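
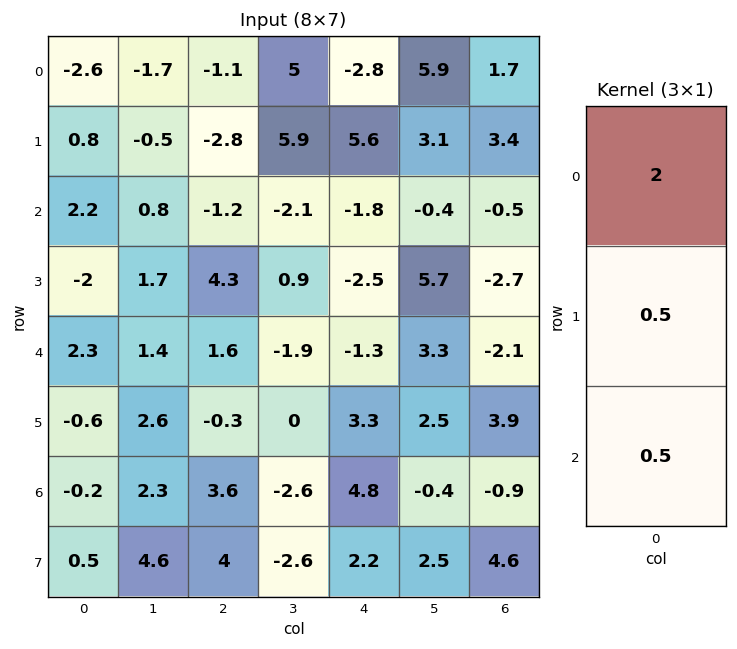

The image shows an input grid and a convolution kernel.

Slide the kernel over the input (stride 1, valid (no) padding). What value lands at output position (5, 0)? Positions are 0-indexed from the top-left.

The receptive field on the input at this output position is [-0.6 / -0.2 / 0.5]. Elementwise product with the kernel and sum: -0.6·2 + -0.2·0.5 + 0.5·0.5.

-1.05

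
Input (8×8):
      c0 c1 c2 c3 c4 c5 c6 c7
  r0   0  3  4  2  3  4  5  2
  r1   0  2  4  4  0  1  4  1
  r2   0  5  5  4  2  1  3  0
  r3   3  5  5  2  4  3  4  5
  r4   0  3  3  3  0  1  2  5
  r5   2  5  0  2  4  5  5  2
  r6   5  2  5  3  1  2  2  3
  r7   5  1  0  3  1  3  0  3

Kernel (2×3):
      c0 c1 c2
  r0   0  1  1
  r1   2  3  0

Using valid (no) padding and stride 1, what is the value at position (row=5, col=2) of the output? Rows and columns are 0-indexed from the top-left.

The receptive field on the input at this output position is [0 2 4 / 5 3 1]. Elementwise product with the kernel and sum: 2·1 + 4·1 + 5·2 + 3·3.

25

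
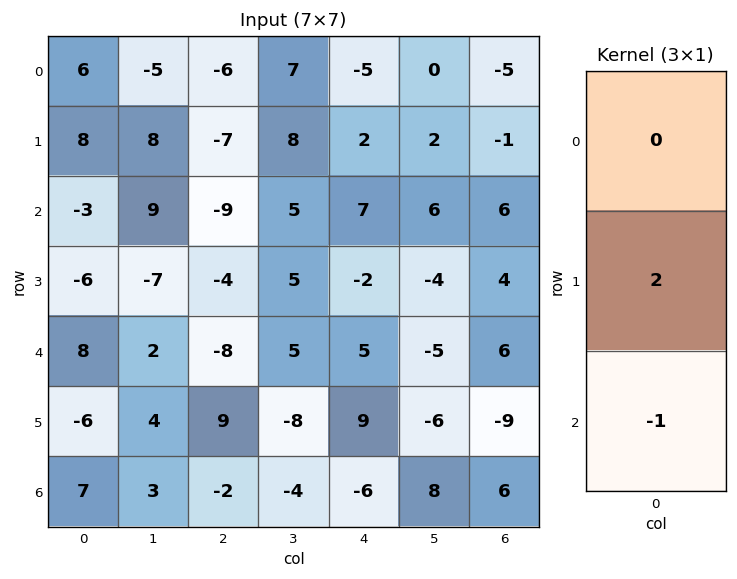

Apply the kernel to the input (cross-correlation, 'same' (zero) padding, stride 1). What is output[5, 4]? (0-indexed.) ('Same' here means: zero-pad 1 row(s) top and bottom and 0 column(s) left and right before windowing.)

The receptive field on the zero-padded input at this output position is [5 / 9 / -6]. Elementwise product with the kernel and sum: 9·2 + -6·-1.

24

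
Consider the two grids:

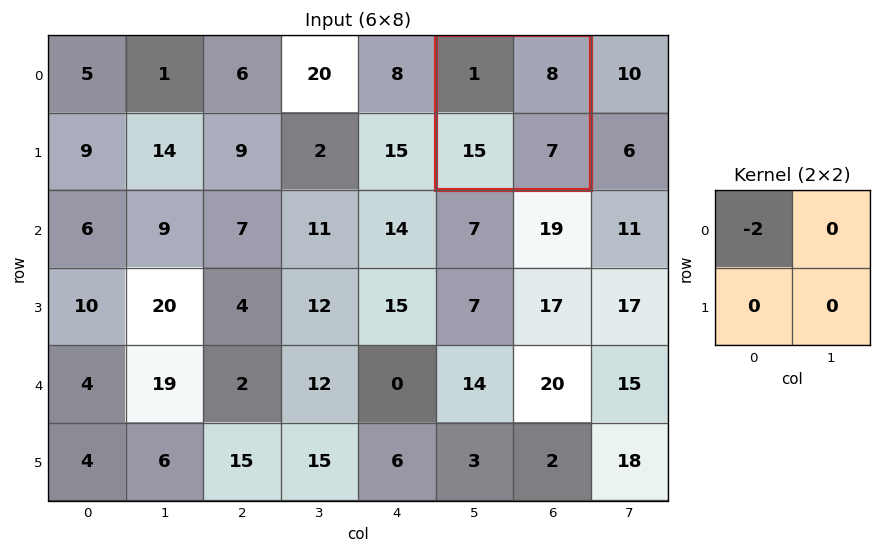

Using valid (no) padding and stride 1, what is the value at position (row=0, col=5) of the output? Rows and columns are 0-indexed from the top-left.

-2

The receptive field on the input at this output position is [1 8 / 15 7]. Elementwise product with the kernel and sum: 1·-2.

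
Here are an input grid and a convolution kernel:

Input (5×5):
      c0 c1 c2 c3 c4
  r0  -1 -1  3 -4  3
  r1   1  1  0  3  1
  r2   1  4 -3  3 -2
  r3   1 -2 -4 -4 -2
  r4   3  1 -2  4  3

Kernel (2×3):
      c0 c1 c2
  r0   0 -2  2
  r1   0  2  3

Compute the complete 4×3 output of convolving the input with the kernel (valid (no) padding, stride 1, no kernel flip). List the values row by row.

10 -5 23
-3 9 -4
-30 -8 -24
-8 8 21

Output[0,0]: The receptive field on the input at this output position is [-1 -1 3 / 1 1 0]. Elementwise product with the kernel and sum: -1·-2 + 3·2 + 1·2 + 0·3.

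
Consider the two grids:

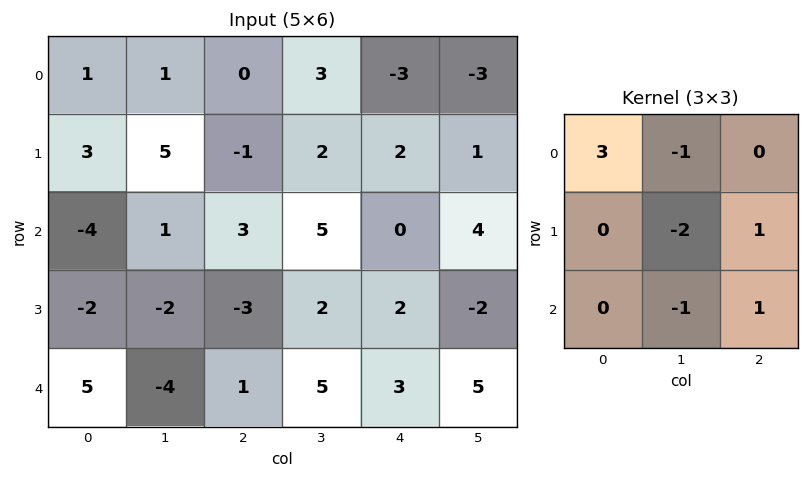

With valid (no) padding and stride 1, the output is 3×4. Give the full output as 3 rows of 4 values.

Output[0,0]: The receptive field on the input at this output position is [1 1 0 / 3 5 -1 / -4 1 3]. Elementwise product with the kernel and sum: 1·3 + 1·-1 + 5·-2 + -1·1 + 1·-1 + 3·1.

-7 9 -10 13
4 20 -15 4
-7 12 0 11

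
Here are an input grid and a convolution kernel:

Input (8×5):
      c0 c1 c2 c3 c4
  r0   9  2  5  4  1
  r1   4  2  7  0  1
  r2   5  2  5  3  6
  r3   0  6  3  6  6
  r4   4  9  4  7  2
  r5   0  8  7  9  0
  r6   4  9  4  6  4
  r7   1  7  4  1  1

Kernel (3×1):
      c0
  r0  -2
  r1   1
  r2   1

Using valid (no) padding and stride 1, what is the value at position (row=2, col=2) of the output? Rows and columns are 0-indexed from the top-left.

The receptive field on the input at this output position is [5 / 3 / 4]. Elementwise product with the kernel and sum: 5·-2 + 3·1 + 4·1.

-3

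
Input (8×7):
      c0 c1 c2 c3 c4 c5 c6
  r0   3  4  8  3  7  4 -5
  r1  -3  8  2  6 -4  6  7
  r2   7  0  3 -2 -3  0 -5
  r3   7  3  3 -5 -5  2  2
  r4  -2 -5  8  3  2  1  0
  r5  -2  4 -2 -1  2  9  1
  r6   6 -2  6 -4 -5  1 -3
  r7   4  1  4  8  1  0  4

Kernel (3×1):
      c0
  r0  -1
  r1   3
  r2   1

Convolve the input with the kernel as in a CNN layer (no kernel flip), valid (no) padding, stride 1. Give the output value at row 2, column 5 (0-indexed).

The receptive field on the input at this output position is [0 / 2 / 1]. Elementwise product with the kernel and sum: 0·-1 + 2·3 + 1·1.

7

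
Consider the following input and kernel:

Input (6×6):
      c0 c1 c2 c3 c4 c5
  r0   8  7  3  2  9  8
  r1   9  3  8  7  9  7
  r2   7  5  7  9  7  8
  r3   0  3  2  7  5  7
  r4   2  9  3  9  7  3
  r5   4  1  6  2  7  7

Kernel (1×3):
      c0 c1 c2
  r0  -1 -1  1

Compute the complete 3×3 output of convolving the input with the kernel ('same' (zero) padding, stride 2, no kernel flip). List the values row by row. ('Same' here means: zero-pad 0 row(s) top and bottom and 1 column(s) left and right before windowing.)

-1 -8 -3
-2 -3 -8
7 -3 -13

Output[0,0]: The receptive field on the zero-padded input at this output position is [0 8 7]. Elementwise product with the kernel and sum: 0·-1 + 8·-1 + 7·1.
Output[0,1]: The receptive field on the zero-padded input at this output position is [7 3 2]. Elementwise product with the kernel and sum: 7·-1 + 3·-1 + 2·1.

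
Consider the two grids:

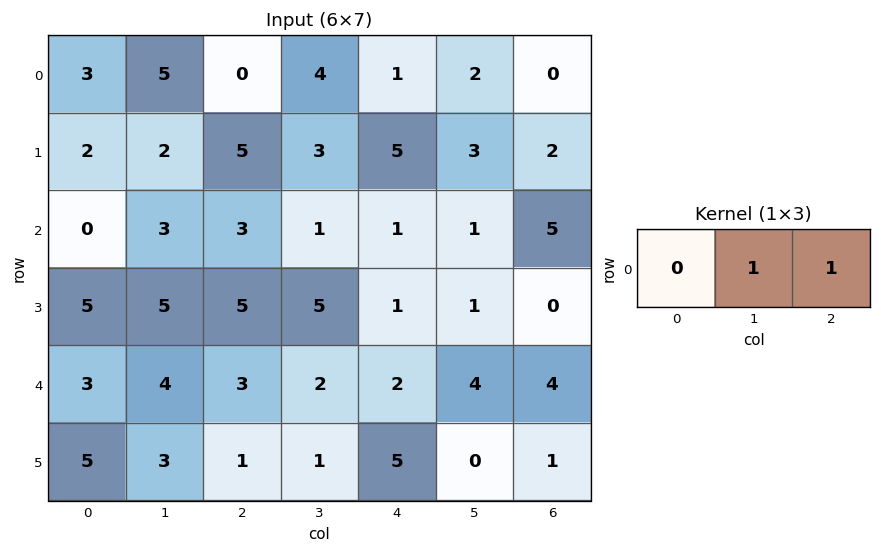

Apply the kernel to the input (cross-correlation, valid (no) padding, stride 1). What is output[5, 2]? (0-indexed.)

6

The receptive field on the input at this output position is [1 1 5]. Elementwise product with the kernel and sum: 1·1 + 5·1.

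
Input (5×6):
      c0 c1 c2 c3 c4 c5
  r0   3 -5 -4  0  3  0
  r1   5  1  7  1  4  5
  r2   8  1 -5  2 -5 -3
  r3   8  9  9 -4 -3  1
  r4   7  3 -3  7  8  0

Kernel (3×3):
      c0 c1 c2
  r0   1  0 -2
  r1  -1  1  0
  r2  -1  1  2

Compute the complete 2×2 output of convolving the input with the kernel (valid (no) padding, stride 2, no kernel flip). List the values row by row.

Output[0,0]: The receptive field on the input at this output position is [3 -5 -4 / 5 1 7 / 8 1 -5]. Elementwise product with the kernel and sum: 3·1 + -4·-2 + 5·-1 + 1·1 + 8·-1 + 1·1 + -5·2.

-10 -19
9 18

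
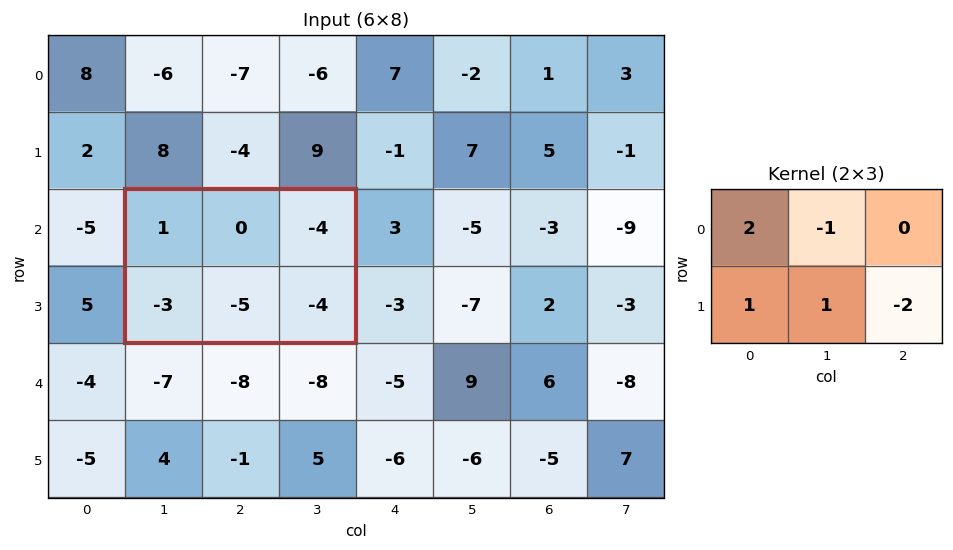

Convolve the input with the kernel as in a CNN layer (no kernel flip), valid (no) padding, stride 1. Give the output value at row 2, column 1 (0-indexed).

The receptive field on the input at this output position is [1 0 -4 / -3 -5 -4]. Elementwise product with the kernel and sum: 1·2 + 0·-1 + -3·1 + -5·1 + -4·-2.

2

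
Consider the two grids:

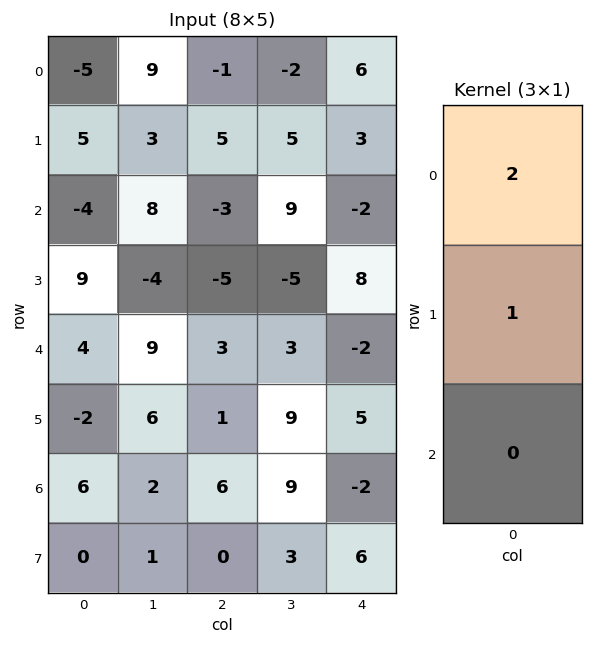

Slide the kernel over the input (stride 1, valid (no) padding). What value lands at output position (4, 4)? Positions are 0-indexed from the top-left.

1

The receptive field on the input at this output position is [-2 / 5 / -2]. Elementwise product with the kernel and sum: -2·2 + 5·1.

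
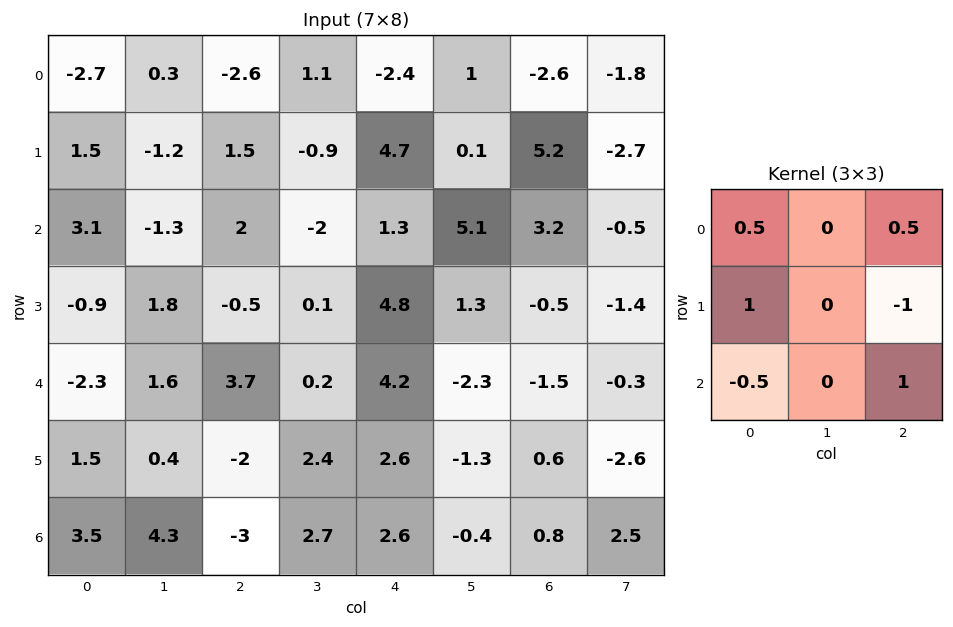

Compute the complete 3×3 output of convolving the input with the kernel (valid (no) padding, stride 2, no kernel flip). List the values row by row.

Output[0,0]: The receptive field on the input at this output position is [-2.7 0.3 -2.6 / 1.5 -1.2 1.5 / 3.1 -1.3 2]. Elementwise product with the kernel and sum: -2.7·0.5 + -2.6·0.5 + 1.5·1 + 1.5·-1 + 3.1·-0.5 + 2·1.
Output[0,1]: The receptive field on the input at this output position is [-2.6 1.1 -2.4 / 1.5 -0.9 4.7 / 2 -2 1.3]. Elementwise product with the kernel and sum: -2.6·0.5 + -2.4·0.5 + 1.5·1 + 4.7·-1 + 2·-0.5 + 1.3·1.

-2.2 -5.4 -0.45
7 -1.3 3.95
-0.55 3.45 2.85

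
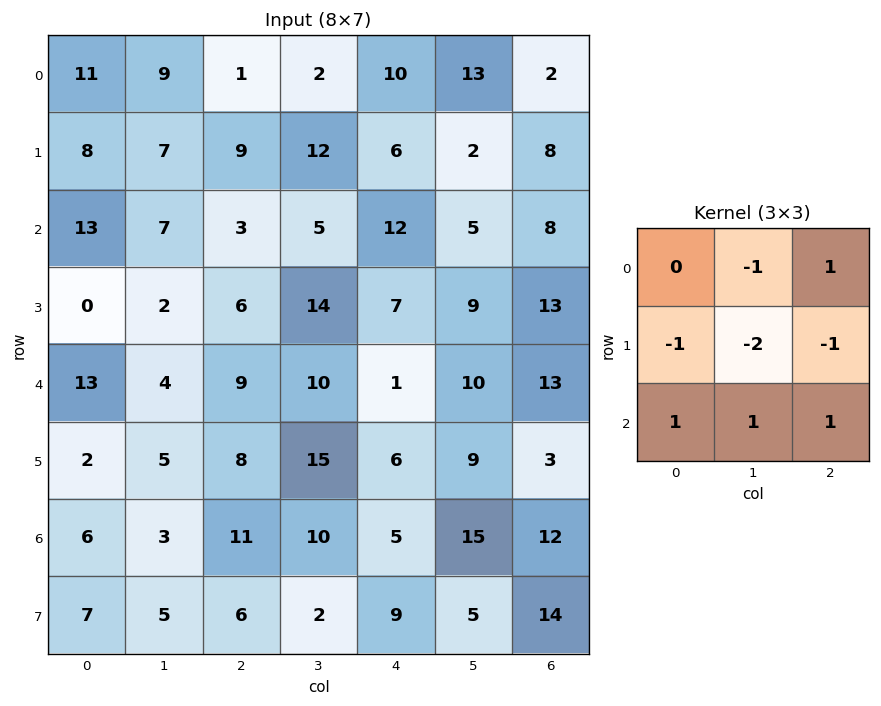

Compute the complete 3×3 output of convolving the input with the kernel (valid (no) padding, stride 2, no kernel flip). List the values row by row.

-16 -11 -4
12 -14 -11
5 -27 8

Output[0,0]: The receptive field on the input at this output position is [11 9 1 / 8 7 9 / 13 7 3]. Elementwise product with the kernel and sum: 9·-1 + 1·1 + 8·-1 + 7·-2 + 9·-1 + 13·1 + 7·1 + 3·1.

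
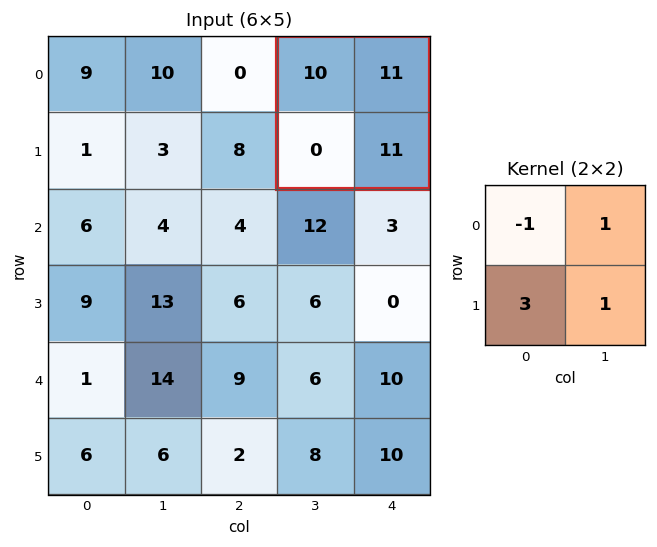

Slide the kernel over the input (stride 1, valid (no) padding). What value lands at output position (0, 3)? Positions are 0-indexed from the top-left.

12

The receptive field on the input at this output position is [10 11 / 0 11]. Elementwise product with the kernel and sum: 10·-1 + 11·1 + 0·3 + 11·1.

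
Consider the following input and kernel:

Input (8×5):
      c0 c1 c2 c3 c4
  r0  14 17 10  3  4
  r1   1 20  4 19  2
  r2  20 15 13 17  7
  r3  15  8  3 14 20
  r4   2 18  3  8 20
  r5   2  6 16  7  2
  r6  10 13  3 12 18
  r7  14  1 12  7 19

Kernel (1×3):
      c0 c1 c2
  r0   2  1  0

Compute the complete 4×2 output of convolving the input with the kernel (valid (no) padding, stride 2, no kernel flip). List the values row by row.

Output[0,0]: The receptive field on the input at this output position is [14 17 10]. Elementwise product with the kernel and sum: 14·2 + 17·1.

45 23
55 43
22 14
33 18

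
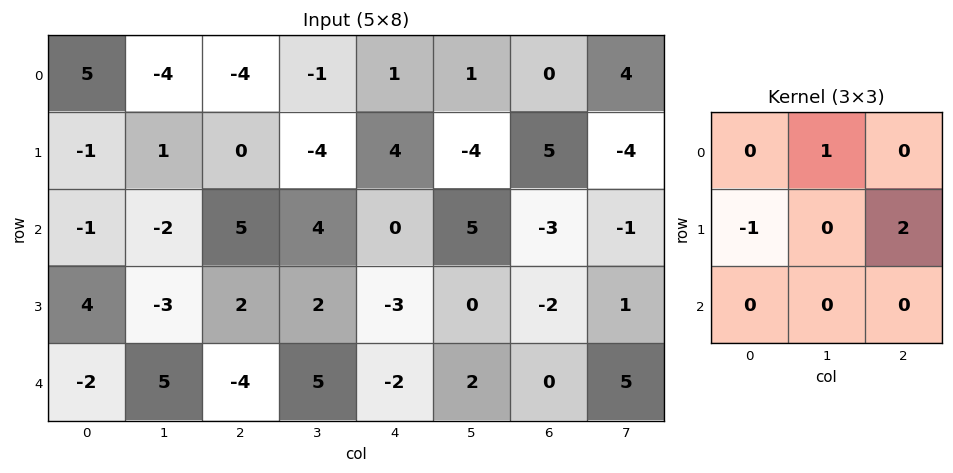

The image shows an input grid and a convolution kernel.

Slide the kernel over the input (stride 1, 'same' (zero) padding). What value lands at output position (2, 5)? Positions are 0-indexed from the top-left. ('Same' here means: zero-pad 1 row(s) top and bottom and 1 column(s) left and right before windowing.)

The receptive field on the zero-padded input at this output position is [4 -4 5 / 0 5 -3 / -3 0 -2]. Elementwise product with the kernel and sum: -4·1 + 0·-1 + -3·2.

-10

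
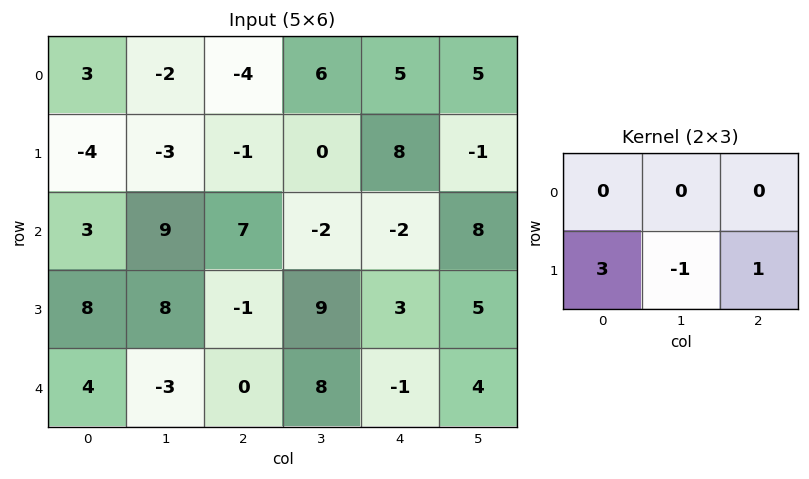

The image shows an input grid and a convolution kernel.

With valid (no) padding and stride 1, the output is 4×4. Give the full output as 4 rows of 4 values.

Output[0,0]: The receptive field on the input at this output position is [3 -2 -4 / -4 -3 -1]. Elementwise product with the kernel and sum: -4·3 + -3·-1 + -1·1.

-10 -8 5 -9
7 18 21 4
15 34 -9 29
15 -1 -9 29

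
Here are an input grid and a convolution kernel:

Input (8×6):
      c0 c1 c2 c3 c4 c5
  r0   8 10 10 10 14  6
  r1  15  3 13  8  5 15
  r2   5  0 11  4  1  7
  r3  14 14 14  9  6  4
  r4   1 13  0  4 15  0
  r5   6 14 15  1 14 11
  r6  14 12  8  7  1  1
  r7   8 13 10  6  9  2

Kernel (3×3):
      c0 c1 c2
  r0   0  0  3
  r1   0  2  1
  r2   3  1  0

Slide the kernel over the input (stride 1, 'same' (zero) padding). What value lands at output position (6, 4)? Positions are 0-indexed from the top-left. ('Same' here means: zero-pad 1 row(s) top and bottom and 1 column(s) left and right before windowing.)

63

The receptive field on the zero-padded input at this output position is [1 14 11 / 7 1 1 / 6 9 2]. Elementwise product with the kernel and sum: 11·3 + 1·2 + 1·1 + 6·3 + 9·1.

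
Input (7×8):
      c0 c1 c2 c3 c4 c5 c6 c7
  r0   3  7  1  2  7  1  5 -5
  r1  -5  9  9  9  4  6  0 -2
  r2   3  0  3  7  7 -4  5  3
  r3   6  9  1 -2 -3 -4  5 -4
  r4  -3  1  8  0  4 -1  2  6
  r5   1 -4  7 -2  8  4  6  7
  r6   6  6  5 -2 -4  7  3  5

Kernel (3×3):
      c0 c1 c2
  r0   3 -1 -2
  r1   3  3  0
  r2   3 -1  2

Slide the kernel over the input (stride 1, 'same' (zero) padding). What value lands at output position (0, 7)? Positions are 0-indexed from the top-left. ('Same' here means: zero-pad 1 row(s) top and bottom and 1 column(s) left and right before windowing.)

2

The receptive field on the zero-padded input at this output position is [0 0 0 / 5 -5 0 / 0 -2 0]. Elementwise product with the kernel and sum: 0·3 + 0·-1 + 0·-2 + 5·3 + -5·3 + 0·3 + -2·-1 + 0·2.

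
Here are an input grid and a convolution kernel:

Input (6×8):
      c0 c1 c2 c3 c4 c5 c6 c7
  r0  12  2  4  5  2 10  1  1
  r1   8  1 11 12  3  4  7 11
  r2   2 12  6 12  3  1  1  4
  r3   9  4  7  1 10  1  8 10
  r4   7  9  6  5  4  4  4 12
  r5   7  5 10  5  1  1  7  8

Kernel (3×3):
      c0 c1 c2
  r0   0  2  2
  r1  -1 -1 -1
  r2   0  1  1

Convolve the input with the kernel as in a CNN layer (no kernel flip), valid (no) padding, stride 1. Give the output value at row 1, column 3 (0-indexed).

9

The receptive field on the input at this output position is [12 3 4 / 12 3 1 / 1 10 1]. Elementwise product with the kernel and sum: 3·2 + 4·2 + 12·-1 + 3·-1 + 1·-1 + 10·1 + 1·1.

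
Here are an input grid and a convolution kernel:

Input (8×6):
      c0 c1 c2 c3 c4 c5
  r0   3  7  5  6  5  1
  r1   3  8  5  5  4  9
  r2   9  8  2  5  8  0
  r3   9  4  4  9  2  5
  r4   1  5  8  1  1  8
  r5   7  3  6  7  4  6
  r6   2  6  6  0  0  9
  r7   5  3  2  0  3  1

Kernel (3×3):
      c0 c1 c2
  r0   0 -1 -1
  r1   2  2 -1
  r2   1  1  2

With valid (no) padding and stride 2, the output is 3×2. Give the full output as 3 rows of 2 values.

26 28
34 22
21 26

Output[0,0]: The receptive field on the input at this output position is [3 7 5 / 3 8 5 / 9 8 2]. Elementwise product with the kernel and sum: 7·-1 + 5·-1 + 3·2 + 8·2 + 5·-1 + 9·1 + 8·1 + 2·2.
Output[0,1]: The receptive field on the input at this output position is [5 6 5 / 5 5 4 / 2 5 8]. Elementwise product with the kernel and sum: 6·-1 + 5·-1 + 5·2 + 5·2 + 4·-1 + 2·1 + 5·1 + 8·2.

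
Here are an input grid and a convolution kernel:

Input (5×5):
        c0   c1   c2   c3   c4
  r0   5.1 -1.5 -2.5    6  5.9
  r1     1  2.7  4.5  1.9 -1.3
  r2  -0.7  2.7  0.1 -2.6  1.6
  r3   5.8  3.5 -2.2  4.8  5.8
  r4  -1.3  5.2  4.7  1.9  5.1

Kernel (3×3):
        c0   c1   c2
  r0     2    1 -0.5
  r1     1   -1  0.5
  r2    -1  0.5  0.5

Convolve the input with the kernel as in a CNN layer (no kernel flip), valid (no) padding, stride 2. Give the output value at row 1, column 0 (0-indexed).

8.7

The receptive field on the input at this output position is [-0.7 2.7 0.1 / 5.8 3.5 -2.2 / -1.3 5.2 4.7]. Elementwise product with the kernel and sum: -0.7·2 + 2.7·1 + 0.1·-0.5 + 5.8·1 + 3.5·-1 + -2.2·0.5 + -1.3·-1 + 5.2·0.5 + 4.7·0.5.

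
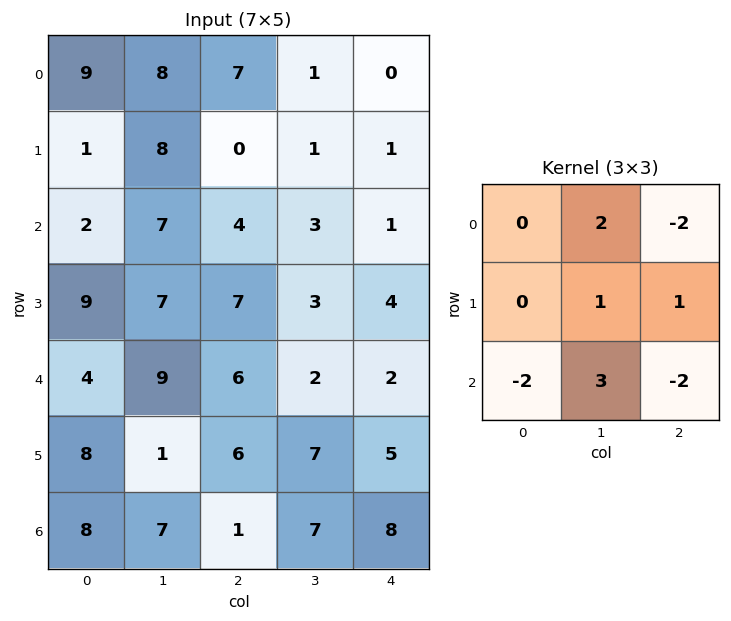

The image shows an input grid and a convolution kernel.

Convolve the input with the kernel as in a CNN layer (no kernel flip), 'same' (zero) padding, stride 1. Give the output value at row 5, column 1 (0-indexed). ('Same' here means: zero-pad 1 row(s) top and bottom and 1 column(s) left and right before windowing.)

16

The receptive field on the zero-padded input at this output position is [4 9 6 / 8 1 6 / 8 7 1]. Elementwise product with the kernel and sum: 9·2 + 6·-2 + 1·1 + 6·1 + 8·-2 + 7·3 + 1·-2.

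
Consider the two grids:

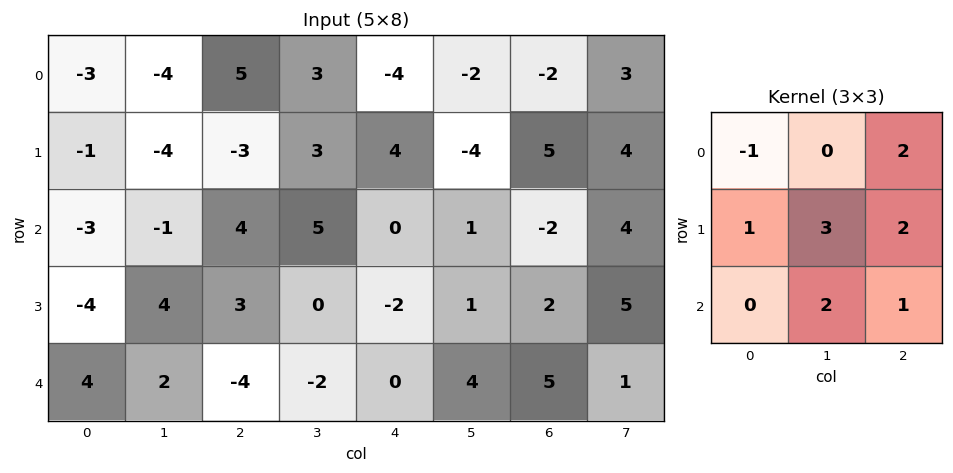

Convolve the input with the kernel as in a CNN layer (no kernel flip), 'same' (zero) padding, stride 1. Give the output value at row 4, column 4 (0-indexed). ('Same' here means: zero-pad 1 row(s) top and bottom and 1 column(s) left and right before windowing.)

The receptive field on the zero-padded input at this output position is [0 -2 1 / -2 0 4 / 0 0 0]. Elementwise product with the kernel and sum: 0·-1 + 1·2 + -2·1 + 0·3 + 4·2 + 0·2 + 0·1.

8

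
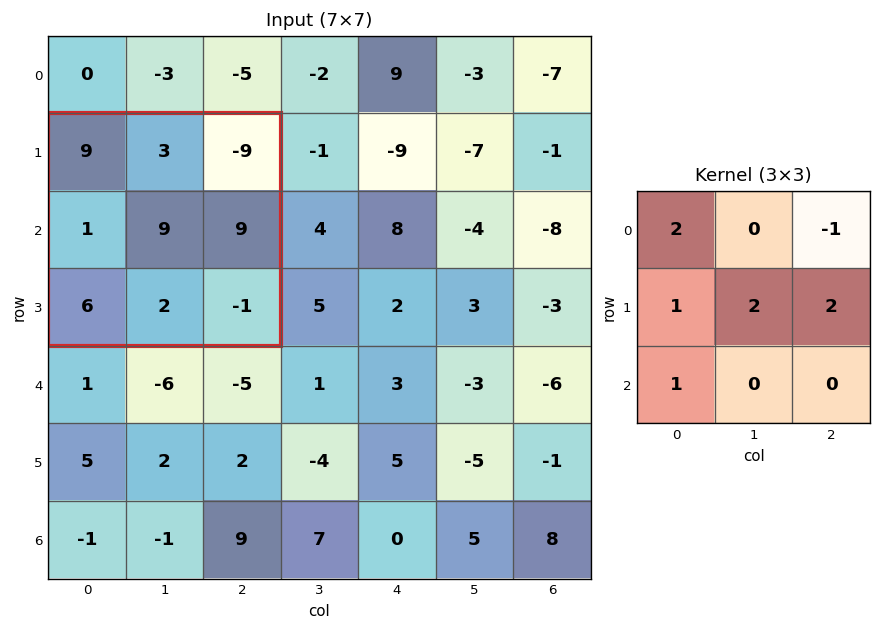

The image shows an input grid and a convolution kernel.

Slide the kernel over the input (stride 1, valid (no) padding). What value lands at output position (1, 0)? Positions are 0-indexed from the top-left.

70

The receptive field on the input at this output position is [9 3 -9 / 1 9 9 / 6 2 -1]. Elementwise product with the kernel and sum: 9·2 + -9·-1 + 1·1 + 9·2 + 9·2 + 6·1.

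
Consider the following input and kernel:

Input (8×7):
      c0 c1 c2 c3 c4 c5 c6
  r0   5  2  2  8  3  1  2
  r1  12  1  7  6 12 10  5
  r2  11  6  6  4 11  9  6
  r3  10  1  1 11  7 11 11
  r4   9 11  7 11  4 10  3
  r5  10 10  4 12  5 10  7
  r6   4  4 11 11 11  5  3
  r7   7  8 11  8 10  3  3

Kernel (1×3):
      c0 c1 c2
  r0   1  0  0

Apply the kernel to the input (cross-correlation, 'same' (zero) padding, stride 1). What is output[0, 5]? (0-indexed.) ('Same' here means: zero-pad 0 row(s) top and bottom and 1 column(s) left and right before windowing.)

3

The receptive field on the zero-padded input at this output position is [3 1 2]. Elementwise product with the kernel and sum: 3·1.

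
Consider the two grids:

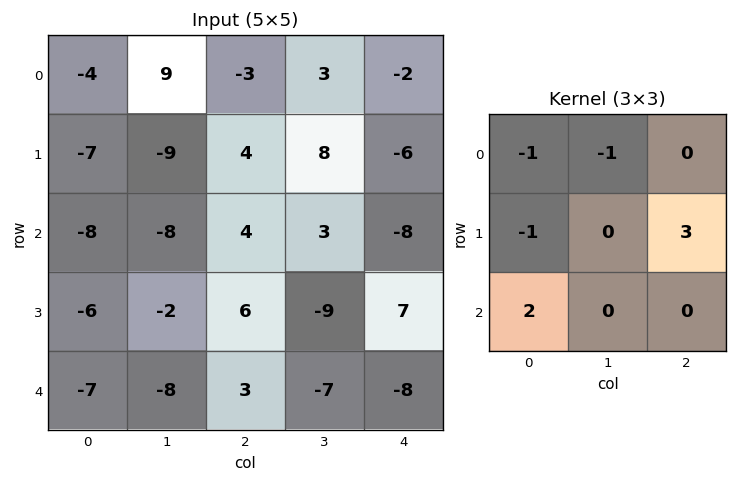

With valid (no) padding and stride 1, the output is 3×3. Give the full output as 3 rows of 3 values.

Output[0,0]: The receptive field on the input at this output position is [-4 9 -3 / -7 -9 4 / -8 -8 4]. Elementwise product with the kernel and sum: -4·-1 + 9·-1 + -7·-1 + 4·3 + -8·2.

-2 11 -14
24 18 -28
26 -37 14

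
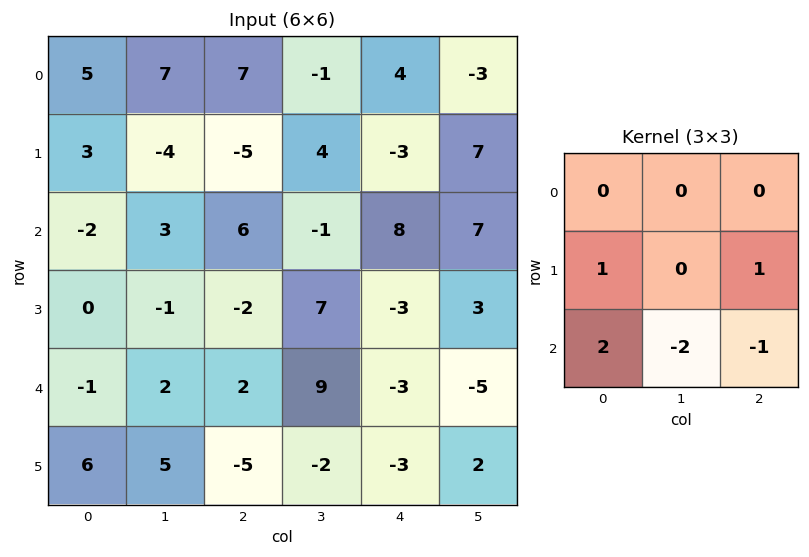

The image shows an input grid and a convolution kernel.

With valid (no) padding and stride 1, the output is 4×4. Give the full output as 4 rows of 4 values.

Output[0,0]: The receptive field on the input at this output position is [5 7 7 / 3 -4 -5 / -2 3 6]. Elementwise product with the kernel and sum: 3·1 + -5·1 + -2·2 + 3·-2 + 6·-1.
Output[0,1]: The receptive field on the input at this output position is [7 7 -1 / -4 -5 4 / 3 6 -1]. Elementwise product with the kernel and sum: -4·1 + 4·1 + 3·2 + 6·-2 + -1·-1.

-18 -5 -2 -14
8 -3 -1 23
-10 -3 -16 39
8 33 -4 4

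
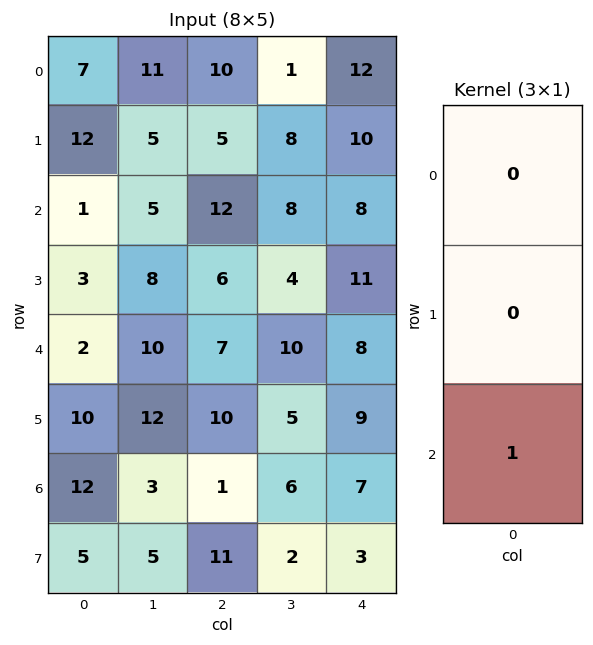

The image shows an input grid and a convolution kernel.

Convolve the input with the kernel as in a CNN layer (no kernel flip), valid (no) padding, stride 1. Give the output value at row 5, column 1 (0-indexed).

5

The receptive field on the input at this output position is [12 / 3 / 5]. Elementwise product with the kernel and sum: 5·1.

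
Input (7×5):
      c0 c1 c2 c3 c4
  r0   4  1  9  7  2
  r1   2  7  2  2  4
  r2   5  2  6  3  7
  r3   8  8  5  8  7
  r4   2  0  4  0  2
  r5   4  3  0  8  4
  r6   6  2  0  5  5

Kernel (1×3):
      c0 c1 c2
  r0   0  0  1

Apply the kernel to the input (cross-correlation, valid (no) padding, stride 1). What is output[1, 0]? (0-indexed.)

2

The receptive field on the input at this output position is [2 7 2]. Elementwise product with the kernel and sum: 2·1.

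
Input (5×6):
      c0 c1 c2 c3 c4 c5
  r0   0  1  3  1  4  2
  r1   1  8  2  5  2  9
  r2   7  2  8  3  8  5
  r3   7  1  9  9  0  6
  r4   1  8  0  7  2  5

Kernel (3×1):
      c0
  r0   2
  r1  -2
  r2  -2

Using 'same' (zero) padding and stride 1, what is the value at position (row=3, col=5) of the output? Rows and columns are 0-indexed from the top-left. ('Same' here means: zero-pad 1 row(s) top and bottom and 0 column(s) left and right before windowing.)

-12

The receptive field on the zero-padded input at this output position is [5 / 6 / 5]. Elementwise product with the kernel and sum: 5·2 + 6·-2 + 5·-2.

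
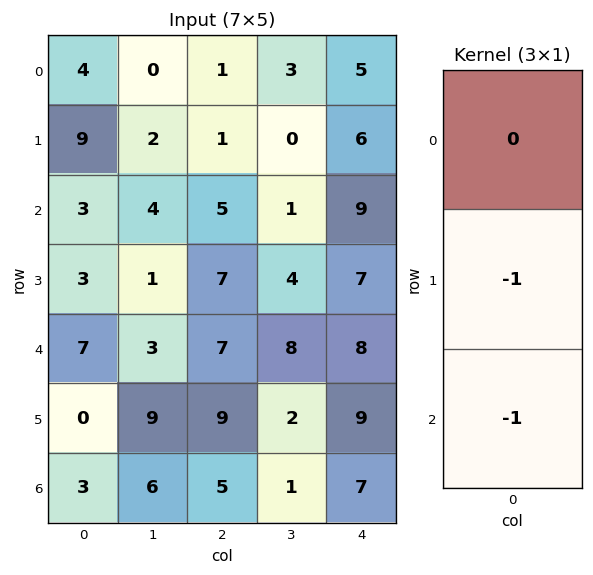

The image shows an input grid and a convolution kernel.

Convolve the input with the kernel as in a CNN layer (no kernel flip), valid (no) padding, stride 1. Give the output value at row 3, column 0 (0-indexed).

The receptive field on the input at this output position is [3 / 7 / 0]. Elementwise product with the kernel and sum: 7·-1 + 0·-1.

-7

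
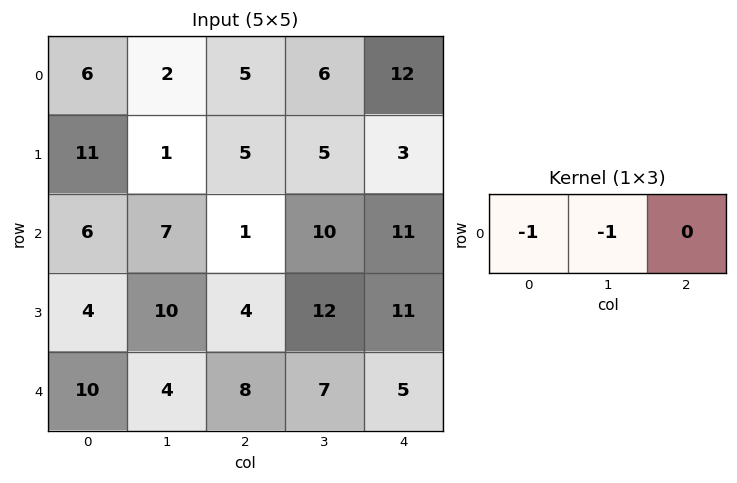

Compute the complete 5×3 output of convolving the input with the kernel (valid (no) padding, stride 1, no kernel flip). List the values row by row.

-8 -7 -11
-12 -6 -10
-13 -8 -11
-14 -14 -16
-14 -12 -15

Output[0,0]: The receptive field on the input at this output position is [6 2 5]. Elementwise product with the kernel and sum: 6·-1 + 2·-1.
Output[0,1]: The receptive field on the input at this output position is [2 5 6]. Elementwise product with the kernel and sum: 2·-1 + 5·-1.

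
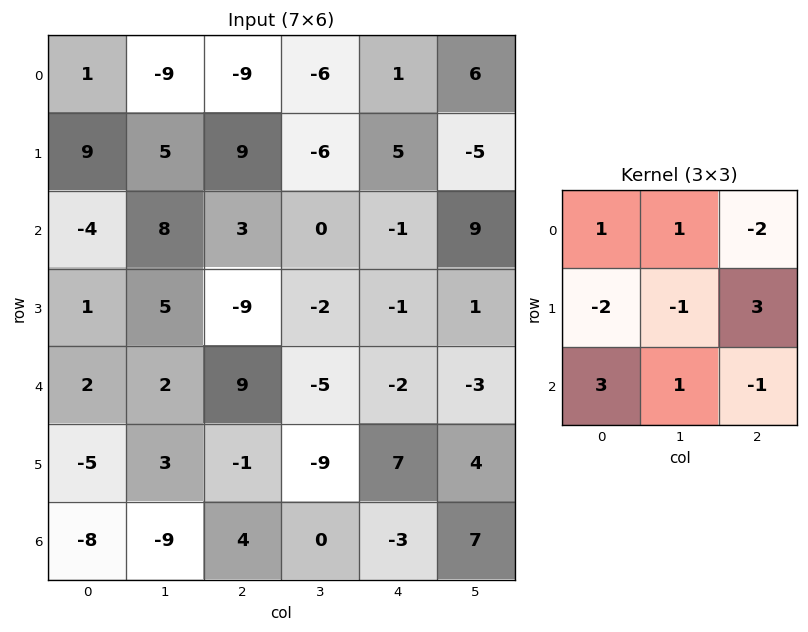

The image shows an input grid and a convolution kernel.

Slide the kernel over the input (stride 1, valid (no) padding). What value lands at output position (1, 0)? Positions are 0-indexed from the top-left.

22

The receptive field on the input at this output position is [9 5 9 / -4 8 3 / 1 5 -9]. Elementwise product with the kernel and sum: 9·1 + 5·1 + 9·-2 + -4·-2 + 8·-1 + 3·3 + 1·3 + 5·1 + -9·-1.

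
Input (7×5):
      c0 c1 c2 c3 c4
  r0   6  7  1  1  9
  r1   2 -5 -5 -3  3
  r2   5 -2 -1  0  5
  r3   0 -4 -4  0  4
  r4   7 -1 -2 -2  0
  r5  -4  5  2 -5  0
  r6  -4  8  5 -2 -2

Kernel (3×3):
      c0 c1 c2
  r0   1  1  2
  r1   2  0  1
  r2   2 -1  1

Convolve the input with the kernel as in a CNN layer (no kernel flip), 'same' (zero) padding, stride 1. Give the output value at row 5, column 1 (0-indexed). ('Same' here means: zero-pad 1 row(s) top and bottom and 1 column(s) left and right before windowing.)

The receptive field on the zero-padded input at this output position is [7 -1 -2 / -4 5 2 / -4 8 5]. Elementwise product with the kernel and sum: 7·1 + -1·1 + -2·2 + -4·2 + 2·1 + -4·2 + 8·-1 + 5·1.

-15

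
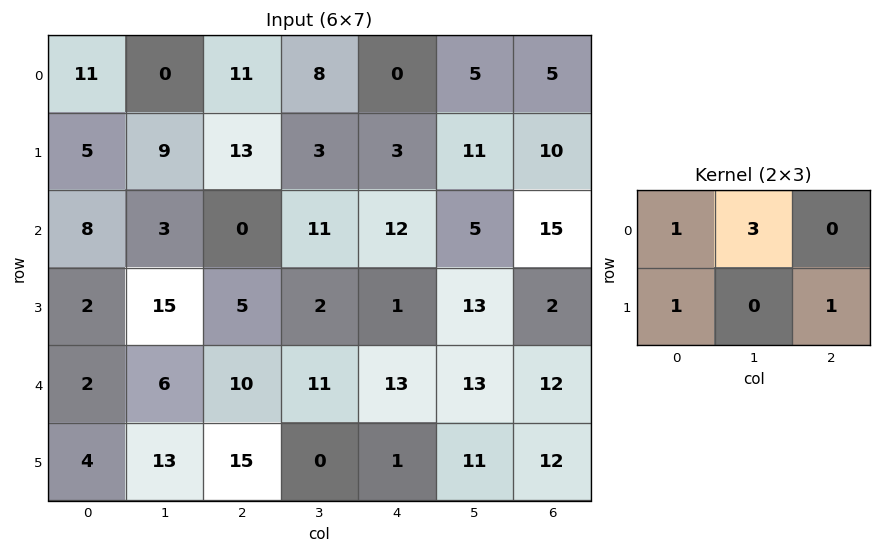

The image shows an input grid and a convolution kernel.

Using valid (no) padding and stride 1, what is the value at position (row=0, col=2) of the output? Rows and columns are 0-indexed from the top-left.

The receptive field on the input at this output position is [11 8 0 / 13 3 3]. Elementwise product with the kernel and sum: 11·1 + 8·3 + 13·1 + 3·1.

51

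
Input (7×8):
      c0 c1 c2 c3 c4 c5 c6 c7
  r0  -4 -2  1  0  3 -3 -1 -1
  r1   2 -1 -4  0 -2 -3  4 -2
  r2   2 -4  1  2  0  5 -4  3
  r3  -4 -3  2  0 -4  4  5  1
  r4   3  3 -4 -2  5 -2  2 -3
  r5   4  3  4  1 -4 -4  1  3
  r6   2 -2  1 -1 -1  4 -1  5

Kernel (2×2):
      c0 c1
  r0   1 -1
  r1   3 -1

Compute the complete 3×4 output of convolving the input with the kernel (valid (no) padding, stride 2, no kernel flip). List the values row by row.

Output[0,0]: The receptive field on the input at this output position is [-4 -2 / 2 -1]. Elementwise product with the kernel and sum: -4·1 + -2·-1 + 2·3 + -1·-1.

5 -11 3 14
-3 5 -21 7
9 9 -1 5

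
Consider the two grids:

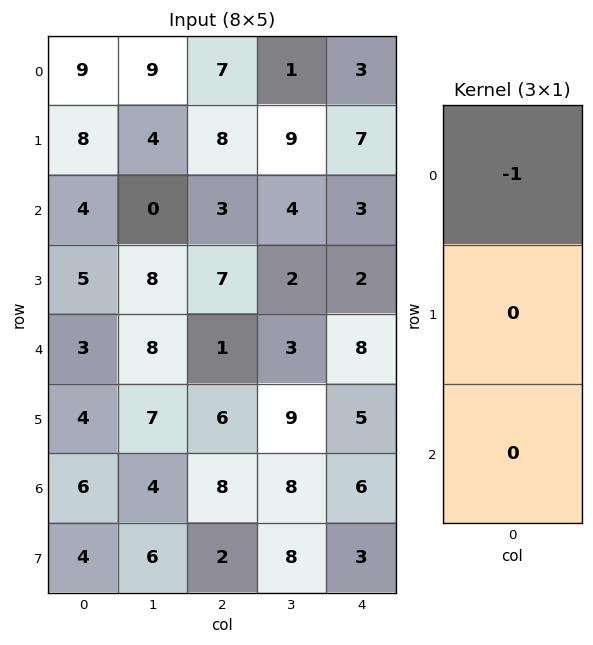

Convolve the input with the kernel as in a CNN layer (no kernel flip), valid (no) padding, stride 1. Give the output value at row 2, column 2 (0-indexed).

-3

The receptive field on the input at this output position is [3 / 7 / 1]. Elementwise product with the kernel and sum: 3·-1.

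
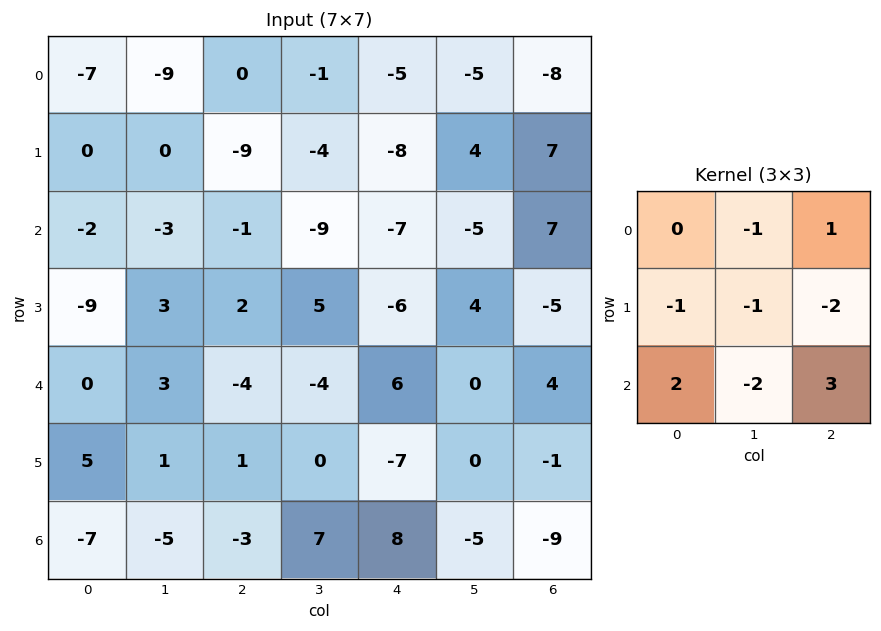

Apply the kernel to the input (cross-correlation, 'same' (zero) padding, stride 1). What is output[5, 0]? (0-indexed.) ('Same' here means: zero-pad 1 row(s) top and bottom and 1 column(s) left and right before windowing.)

The receptive field on the zero-padded input at this output position is [0 0 3 / 0 5 1 / 0 -7 -5]. Elementwise product with the kernel and sum: 0·-1 + 3·1 + 0·-1 + 5·-1 + 1·-2 + 0·2 + -7·-2 + -5·3.

-5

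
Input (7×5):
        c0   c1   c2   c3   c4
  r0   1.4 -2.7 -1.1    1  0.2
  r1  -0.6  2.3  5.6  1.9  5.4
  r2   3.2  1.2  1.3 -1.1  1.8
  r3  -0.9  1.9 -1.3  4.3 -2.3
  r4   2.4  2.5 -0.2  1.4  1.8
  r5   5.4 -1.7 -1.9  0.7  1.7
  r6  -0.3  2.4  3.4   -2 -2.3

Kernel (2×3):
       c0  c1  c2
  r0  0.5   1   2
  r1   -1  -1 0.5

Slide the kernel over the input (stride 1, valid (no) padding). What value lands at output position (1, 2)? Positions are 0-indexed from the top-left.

16.2

The receptive field on the input at this output position is [5.6 1.9 5.4 / 1.3 -1.1 1.8]. Elementwise product with the kernel and sum: 5.6·0.5 + 1.9·1 + 5.4·2 + 1.3·-1 + -1.1·-1 + 1.8·0.5.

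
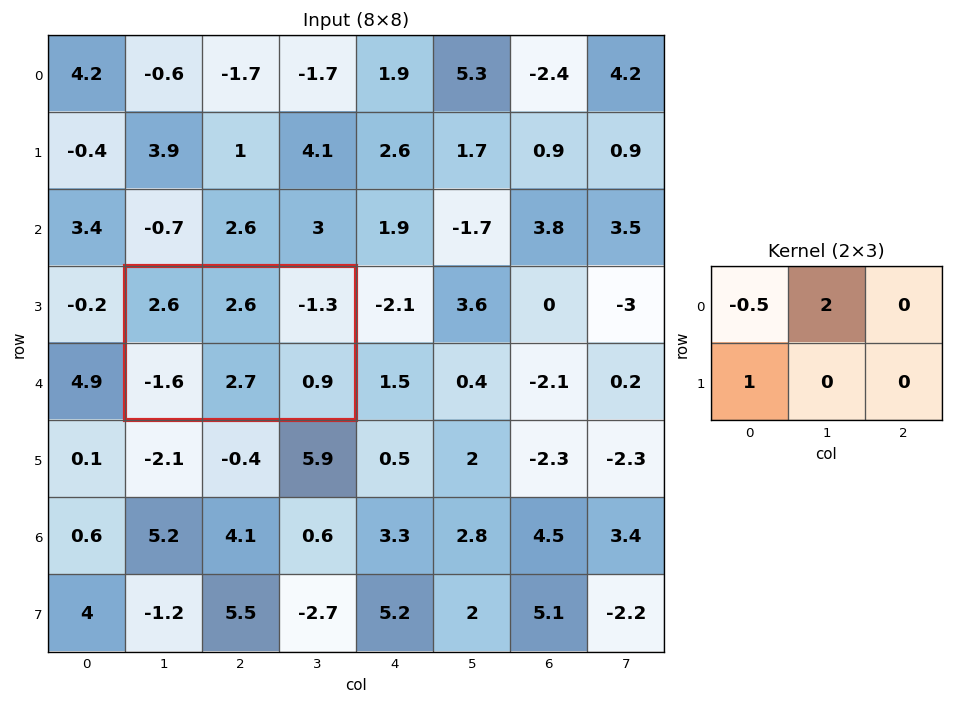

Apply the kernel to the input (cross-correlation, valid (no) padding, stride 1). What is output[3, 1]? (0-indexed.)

2.3

The receptive field on the input at this output position is [2.6 2.6 -1.3 / -1.6 2.7 0.9]. Elementwise product with the kernel and sum: 2.6·-0.5 + 2.6·2 + -1.6·1.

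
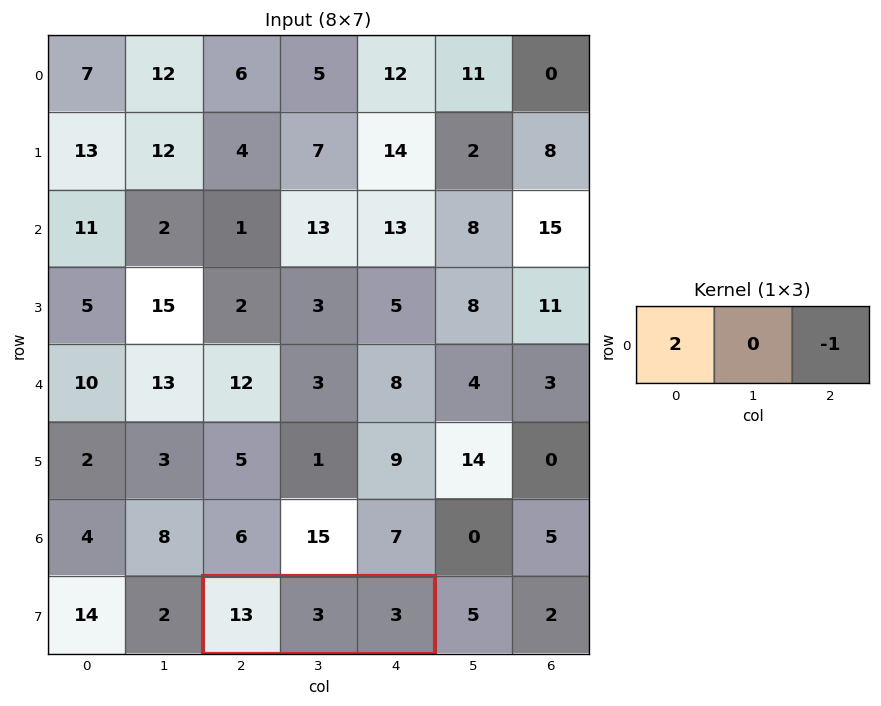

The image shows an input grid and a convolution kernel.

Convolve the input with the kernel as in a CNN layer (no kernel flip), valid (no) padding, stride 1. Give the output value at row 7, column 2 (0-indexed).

The receptive field on the input at this output position is [13 3 3]. Elementwise product with the kernel and sum: 13·2 + 3·-1.

23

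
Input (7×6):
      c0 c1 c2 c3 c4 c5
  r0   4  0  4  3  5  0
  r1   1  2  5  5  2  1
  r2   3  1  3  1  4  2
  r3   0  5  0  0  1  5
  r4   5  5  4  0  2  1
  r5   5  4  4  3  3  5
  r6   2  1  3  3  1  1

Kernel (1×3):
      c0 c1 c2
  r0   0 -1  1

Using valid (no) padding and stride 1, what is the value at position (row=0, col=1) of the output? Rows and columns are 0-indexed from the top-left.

-1

The receptive field on the input at this output position is [0 4 3]. Elementwise product with the kernel and sum: 4·-1 + 3·1.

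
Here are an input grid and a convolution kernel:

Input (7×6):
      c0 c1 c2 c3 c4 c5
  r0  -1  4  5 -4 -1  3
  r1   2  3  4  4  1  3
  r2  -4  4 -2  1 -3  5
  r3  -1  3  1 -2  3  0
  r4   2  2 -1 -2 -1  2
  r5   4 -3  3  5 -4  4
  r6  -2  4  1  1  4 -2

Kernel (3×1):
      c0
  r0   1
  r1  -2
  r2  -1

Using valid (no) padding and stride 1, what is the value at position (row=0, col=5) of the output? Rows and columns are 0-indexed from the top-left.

The receptive field on the input at this output position is [3 / 3 / 5]. Elementwise product with the kernel and sum: 3·1 + 3·-2 + 5·-1.

-8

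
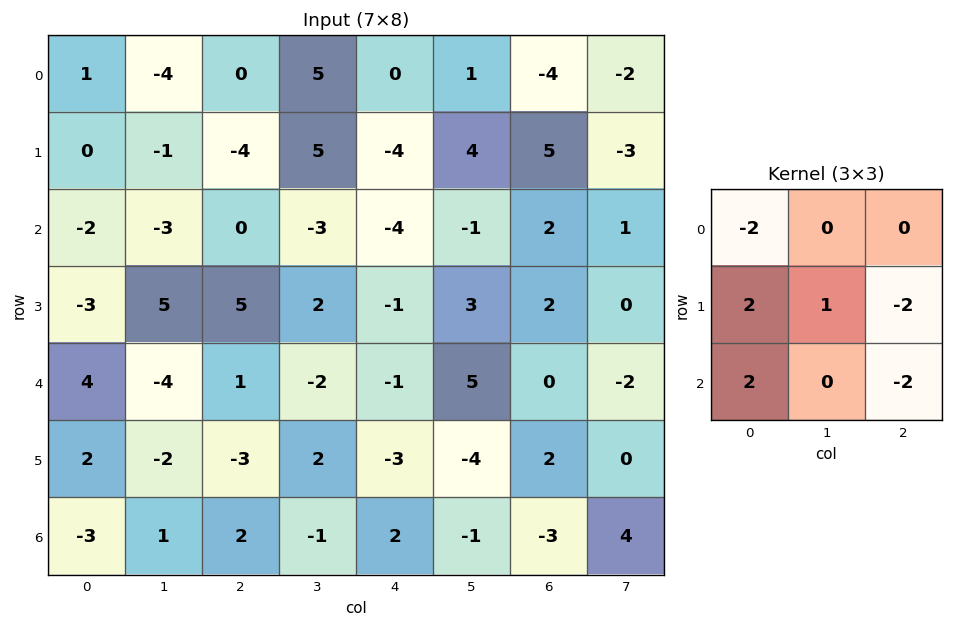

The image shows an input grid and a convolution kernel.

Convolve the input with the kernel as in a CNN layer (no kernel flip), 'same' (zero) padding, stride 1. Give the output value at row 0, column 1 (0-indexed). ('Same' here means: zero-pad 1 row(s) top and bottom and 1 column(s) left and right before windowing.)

6

The receptive field on the zero-padded input at this output position is [0 0 0 / 1 -4 0 / 0 -1 -4]. Elementwise product with the kernel and sum: 0·-2 + 1·2 + -4·1 + 0·-2 + 0·2 + -4·-2.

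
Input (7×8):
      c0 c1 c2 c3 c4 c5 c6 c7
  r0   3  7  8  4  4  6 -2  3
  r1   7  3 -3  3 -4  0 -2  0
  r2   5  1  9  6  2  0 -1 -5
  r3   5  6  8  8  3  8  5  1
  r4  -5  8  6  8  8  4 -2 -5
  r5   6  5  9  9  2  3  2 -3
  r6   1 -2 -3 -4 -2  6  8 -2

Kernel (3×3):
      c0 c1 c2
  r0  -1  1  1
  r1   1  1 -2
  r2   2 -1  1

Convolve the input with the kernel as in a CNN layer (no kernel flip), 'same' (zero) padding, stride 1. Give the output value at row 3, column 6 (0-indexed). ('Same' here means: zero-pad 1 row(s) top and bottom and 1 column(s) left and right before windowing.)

The receptive field on the zero-padded input at this output position is [0 -1 -5 / 8 5 1 / 4 -2 -5]. Elementwise product with the kernel and sum: 0·-1 + -1·1 + -5·1 + 8·1 + 5·1 + 1·-2 + 4·2 + -2·-1 + -5·1.

10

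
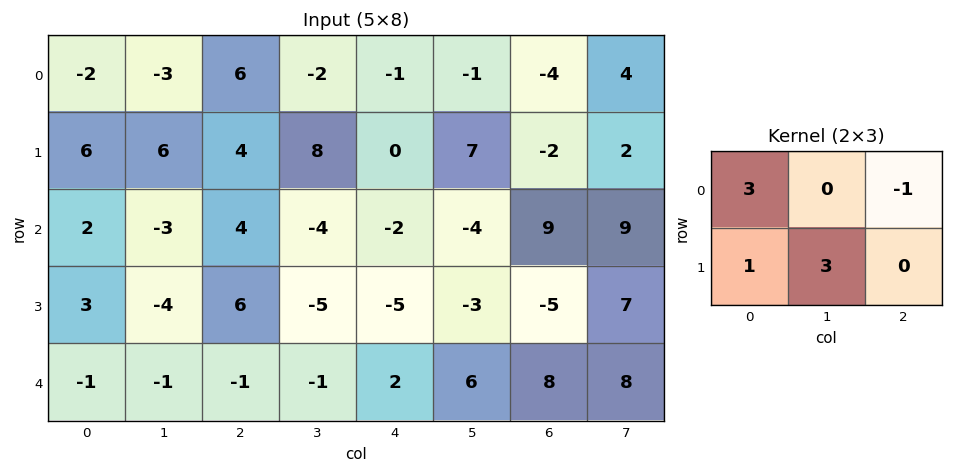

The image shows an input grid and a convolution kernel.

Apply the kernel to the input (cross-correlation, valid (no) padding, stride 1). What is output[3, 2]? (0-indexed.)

The receptive field on the input at this output position is [6 -5 -5 / -1 -1 2]. Elementwise product with the kernel and sum: 6·3 + -5·-1 + -1·1 + -1·3.

19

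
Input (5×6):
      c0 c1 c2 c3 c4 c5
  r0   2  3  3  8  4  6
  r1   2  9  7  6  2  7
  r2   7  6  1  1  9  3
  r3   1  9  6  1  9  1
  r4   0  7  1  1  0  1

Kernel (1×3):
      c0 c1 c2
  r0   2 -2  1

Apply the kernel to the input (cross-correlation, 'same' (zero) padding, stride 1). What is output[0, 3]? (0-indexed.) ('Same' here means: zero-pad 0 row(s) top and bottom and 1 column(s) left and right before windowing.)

-6

The receptive field on the zero-padded input at this output position is [3 8 4]. Elementwise product with the kernel and sum: 3·2 + 8·-2 + 4·1.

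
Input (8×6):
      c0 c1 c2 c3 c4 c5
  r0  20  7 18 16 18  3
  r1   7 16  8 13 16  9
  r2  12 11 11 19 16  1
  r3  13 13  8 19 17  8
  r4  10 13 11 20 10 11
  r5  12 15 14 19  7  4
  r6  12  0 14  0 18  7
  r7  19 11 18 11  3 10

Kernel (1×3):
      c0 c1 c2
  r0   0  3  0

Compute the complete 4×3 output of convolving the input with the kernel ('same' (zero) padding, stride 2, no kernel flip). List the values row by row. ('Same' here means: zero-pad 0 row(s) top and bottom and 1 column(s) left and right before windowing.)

60 54 54
36 33 48
30 33 30
36 42 54

Output[0,0]: The receptive field on the zero-padded input at this output position is [0 20 7]. Elementwise product with the kernel and sum: 20·3.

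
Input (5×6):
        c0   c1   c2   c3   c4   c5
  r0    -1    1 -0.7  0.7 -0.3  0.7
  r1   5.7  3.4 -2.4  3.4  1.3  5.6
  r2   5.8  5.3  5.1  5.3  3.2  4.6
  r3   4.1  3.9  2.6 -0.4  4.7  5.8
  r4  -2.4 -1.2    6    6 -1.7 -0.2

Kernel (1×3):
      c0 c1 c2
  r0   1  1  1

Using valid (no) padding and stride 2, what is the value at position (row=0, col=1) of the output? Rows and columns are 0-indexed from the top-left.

The receptive field on the input at this output position is [-0.7 0.7 -0.3]. Elementwise product with the kernel and sum: -0.7·1 + 0.7·1 + -0.3·1.

-0.3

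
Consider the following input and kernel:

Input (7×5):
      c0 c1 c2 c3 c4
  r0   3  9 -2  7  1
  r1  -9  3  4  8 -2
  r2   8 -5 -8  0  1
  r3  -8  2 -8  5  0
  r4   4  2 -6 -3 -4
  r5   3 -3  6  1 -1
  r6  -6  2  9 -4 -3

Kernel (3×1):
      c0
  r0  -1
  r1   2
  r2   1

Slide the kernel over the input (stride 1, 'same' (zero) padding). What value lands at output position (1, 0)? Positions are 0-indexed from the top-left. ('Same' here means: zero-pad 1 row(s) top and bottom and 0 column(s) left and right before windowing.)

The receptive field on the zero-padded input at this output position is [3 / -9 / 8]. Elementwise product with the kernel and sum: 3·-1 + -9·2 + 8·1.

-13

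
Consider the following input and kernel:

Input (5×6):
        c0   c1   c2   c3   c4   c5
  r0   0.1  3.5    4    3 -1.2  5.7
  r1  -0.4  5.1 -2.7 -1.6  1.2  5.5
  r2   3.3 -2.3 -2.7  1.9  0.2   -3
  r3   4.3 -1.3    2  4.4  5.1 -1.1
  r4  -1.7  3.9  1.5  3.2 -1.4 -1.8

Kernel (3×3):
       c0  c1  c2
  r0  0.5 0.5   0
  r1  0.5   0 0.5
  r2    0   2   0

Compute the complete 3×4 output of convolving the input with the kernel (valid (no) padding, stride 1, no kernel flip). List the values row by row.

-4.35 0.1 6.55 3.25
0.05 5 5.4 9.45
11.45 2.05 9.55 -0.1

Output[0,0]: The receptive field on the input at this output position is [0.1 3.5 4 / -0.4 5.1 -2.7 / 3.3 -2.3 -2.7]. Elementwise product with the kernel and sum: 0.1·0.5 + 3.5·0.5 + -0.4·0.5 + -2.7·0.5 + -2.3·2.
Output[0,1]: The receptive field on the input at this output position is [3.5 4 3 / 5.1 -2.7 -1.6 / -2.3 -2.7 1.9]. Elementwise product with the kernel and sum: 3.5·0.5 + 4·0.5 + 5.1·0.5 + -1.6·0.5 + -2.7·2.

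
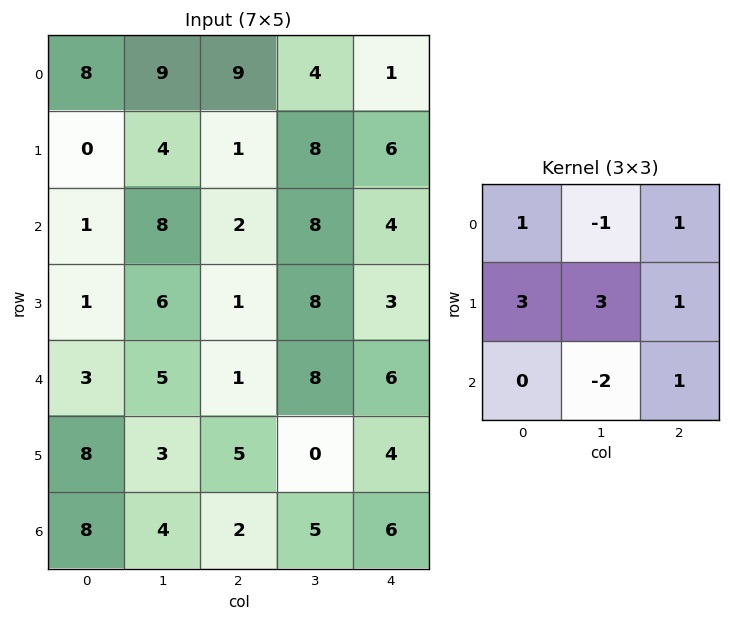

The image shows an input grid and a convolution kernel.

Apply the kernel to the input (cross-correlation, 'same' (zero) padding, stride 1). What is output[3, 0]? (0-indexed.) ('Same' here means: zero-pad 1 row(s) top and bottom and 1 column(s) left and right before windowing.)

The receptive field on the zero-padded input at this output position is [0 1 8 / 0 1 6 / 0 3 5]. Elementwise product with the kernel and sum: 0·1 + 1·-1 + 8·1 + 0·3 + 1·3 + 6·1 + 3·-2 + 5·1.

15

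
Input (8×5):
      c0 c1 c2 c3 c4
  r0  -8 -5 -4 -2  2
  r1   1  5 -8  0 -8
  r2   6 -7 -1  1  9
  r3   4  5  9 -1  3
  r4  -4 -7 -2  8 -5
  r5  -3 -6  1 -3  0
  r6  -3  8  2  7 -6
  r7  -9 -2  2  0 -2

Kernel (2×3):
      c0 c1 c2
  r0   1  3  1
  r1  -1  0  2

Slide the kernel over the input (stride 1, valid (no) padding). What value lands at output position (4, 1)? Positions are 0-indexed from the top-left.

-5

The receptive field on the input at this output position is [-7 -2 8 / -6 1 -3]. Elementwise product with the kernel and sum: -7·1 + -2·3 + 8·1 + -6·-1 + -3·2.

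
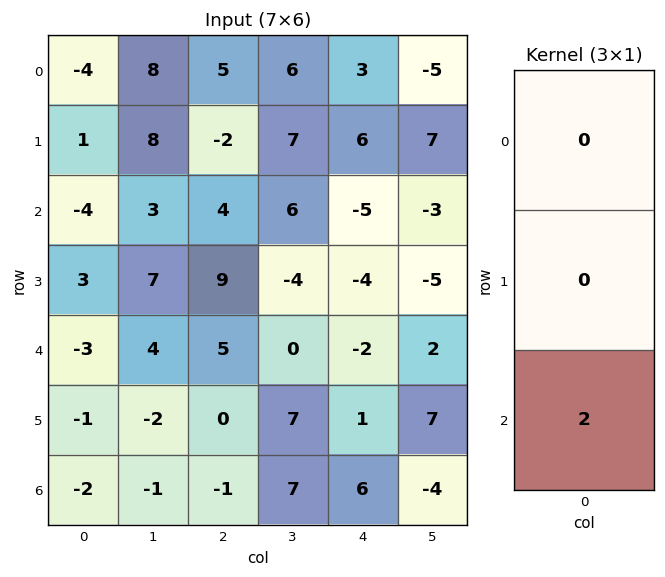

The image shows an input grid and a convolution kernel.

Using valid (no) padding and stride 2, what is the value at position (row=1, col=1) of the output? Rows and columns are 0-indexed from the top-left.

The receptive field on the input at this output position is [4 / 9 / 5]. Elementwise product with the kernel and sum: 5·2.

10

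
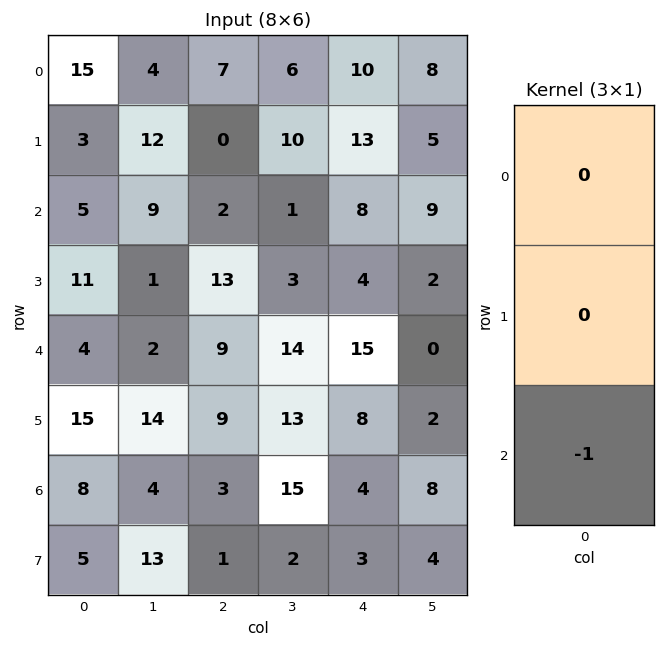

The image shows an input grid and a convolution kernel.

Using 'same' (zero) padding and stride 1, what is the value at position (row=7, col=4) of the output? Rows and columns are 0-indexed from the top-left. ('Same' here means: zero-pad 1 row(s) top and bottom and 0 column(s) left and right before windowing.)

0

The receptive field on the zero-padded input at this output position is [4 / 3 / 0]. Elementwise product with the kernel and sum: 0·-1.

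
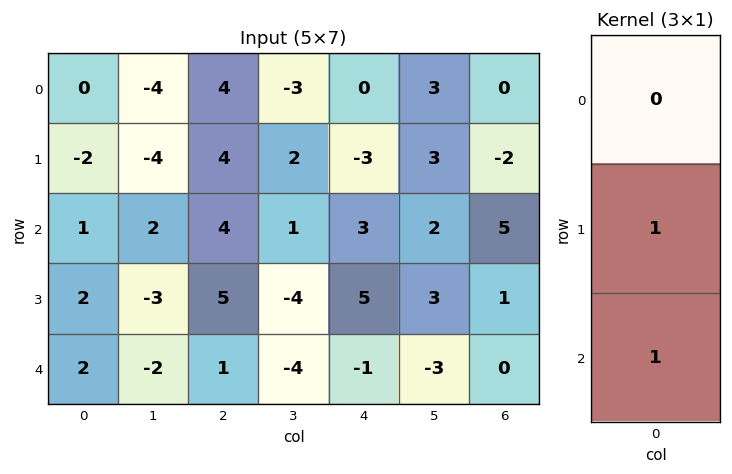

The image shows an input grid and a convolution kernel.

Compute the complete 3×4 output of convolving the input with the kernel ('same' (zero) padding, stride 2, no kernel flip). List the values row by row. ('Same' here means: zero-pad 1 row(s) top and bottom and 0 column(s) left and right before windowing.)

Output[0,0]: The receptive field on the zero-padded input at this output position is [0 / 0 / -2]. Elementwise product with the kernel and sum: 0·1 + -2·1.

-2 8 -3 -2
3 9 8 6
2 1 -1 0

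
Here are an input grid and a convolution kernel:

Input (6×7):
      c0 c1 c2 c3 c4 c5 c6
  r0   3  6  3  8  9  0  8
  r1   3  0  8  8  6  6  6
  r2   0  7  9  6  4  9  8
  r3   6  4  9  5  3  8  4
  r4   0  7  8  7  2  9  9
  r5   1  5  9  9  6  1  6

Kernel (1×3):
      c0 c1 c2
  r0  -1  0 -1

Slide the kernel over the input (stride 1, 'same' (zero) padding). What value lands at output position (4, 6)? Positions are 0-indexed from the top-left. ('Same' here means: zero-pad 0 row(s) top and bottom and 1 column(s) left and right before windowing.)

The receptive field on the zero-padded input at this output position is [9 9 0]. Elementwise product with the kernel and sum: 9·-1 + 0·-1.

-9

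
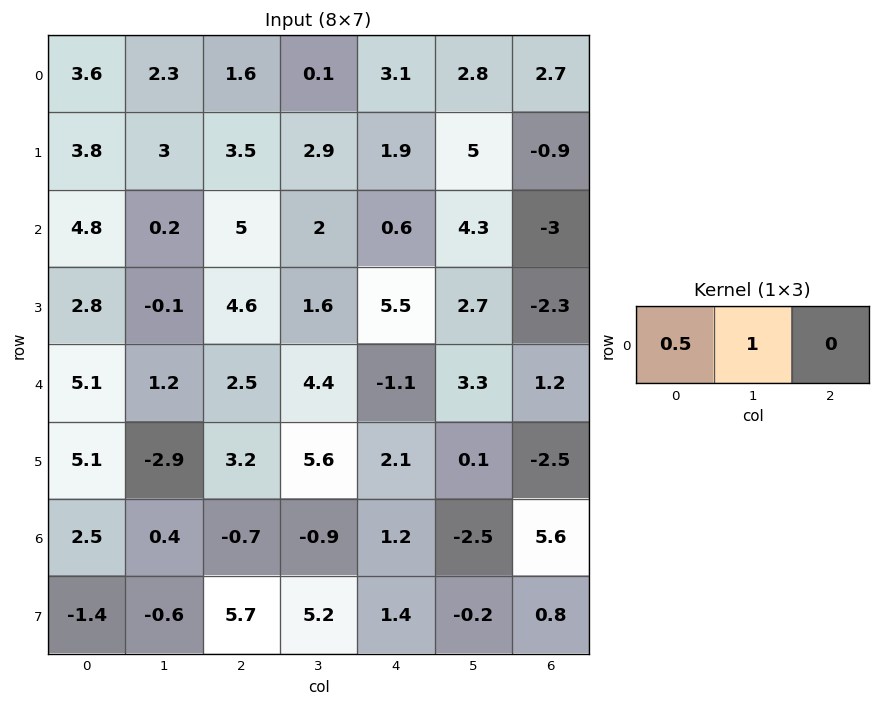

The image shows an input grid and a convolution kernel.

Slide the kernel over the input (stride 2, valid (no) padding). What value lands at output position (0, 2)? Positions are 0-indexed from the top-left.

The receptive field on the input at this output position is [3.1 2.8 2.7]. Elementwise product with the kernel and sum: 3.1·0.5 + 2.8·1.

4.35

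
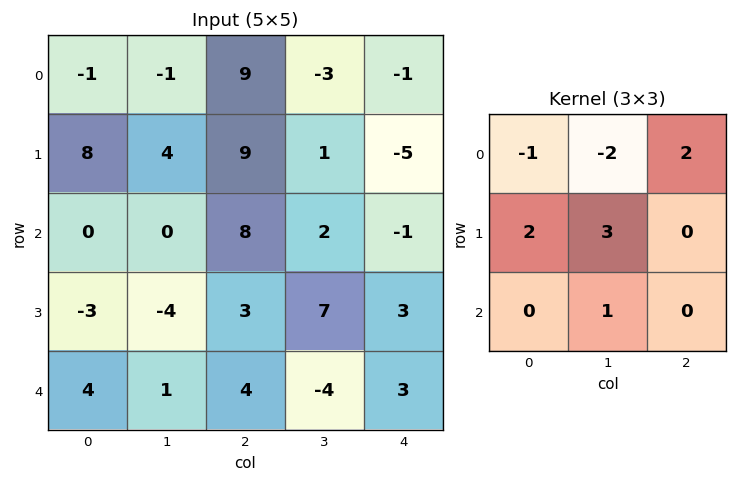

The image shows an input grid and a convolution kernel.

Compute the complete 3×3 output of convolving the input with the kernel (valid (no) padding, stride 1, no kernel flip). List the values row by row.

49 20 18
-2 7 8
-1 -7 9

Output[0,0]: The receptive field on the input at this output position is [-1 -1 9 / 8 4 9 / 0 0 8]. Elementwise product with the kernel and sum: -1·-1 + -1·-2 + 9·2 + 8·2 + 4·3 + 0·1.
Output[0,1]: The receptive field on the input at this output position is [-1 9 -3 / 4 9 1 / 0 8 2]. Elementwise product with the kernel and sum: -1·-1 + 9·-2 + -3·2 + 4·2 + 9·3 + 8·1.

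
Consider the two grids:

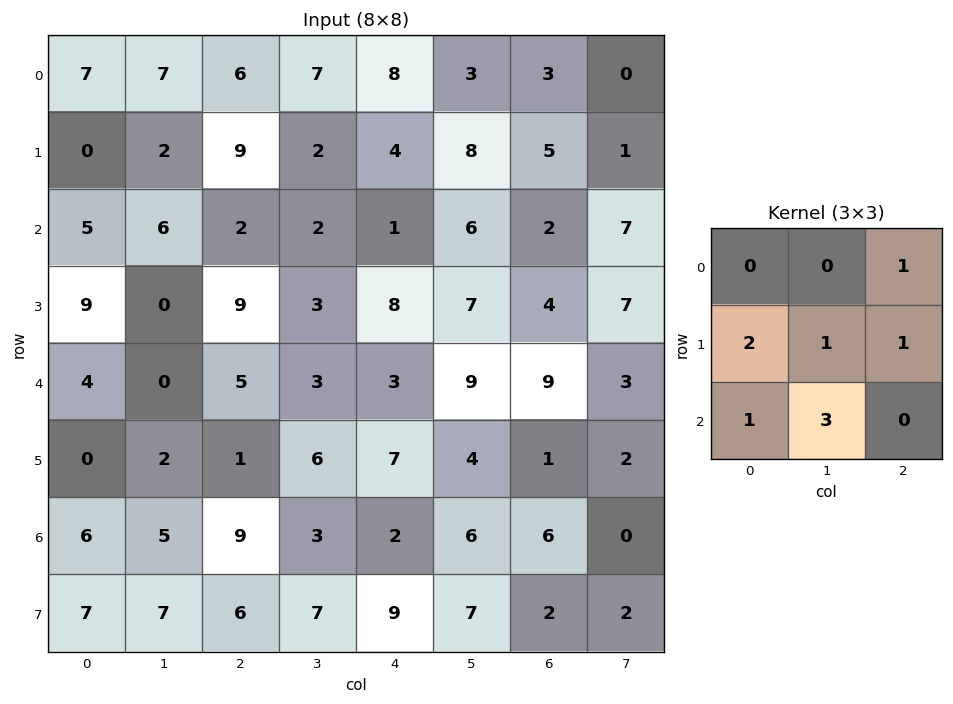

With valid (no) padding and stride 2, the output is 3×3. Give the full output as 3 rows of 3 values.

Output[0,0]: The receptive field on the input at this output position is [7 7 6 / 0 2 9 / 5 6 2]. Elementwise product with the kernel and sum: 6·1 + 0·2 + 2·1 + 9·1 + 5·1 + 6·3.
Output[0,1]: The receptive field on the input at this output position is [6 7 8 / 9 2 4 / 2 2 1]. Elementwise product with the kernel and sum: 8·1 + 9·2 + 2·1 + 4·1 + 2·1 + 2·3.

40 40 43
33 44 59
29 36 48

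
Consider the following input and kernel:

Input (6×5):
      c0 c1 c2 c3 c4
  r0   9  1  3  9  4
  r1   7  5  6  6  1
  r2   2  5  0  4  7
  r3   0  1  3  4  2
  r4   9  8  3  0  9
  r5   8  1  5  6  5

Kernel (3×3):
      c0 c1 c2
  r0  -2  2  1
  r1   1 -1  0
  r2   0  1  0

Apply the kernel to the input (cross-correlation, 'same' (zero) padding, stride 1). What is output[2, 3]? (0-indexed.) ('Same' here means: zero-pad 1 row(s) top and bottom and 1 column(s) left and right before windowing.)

The receptive field on the zero-padded input at this output position is [6 6 1 / 0 4 7 / 3 4 2]. Elementwise product with the kernel and sum: 6·-2 + 6·2 + 1·1 + 0·1 + 4·-1 + 4·1.

1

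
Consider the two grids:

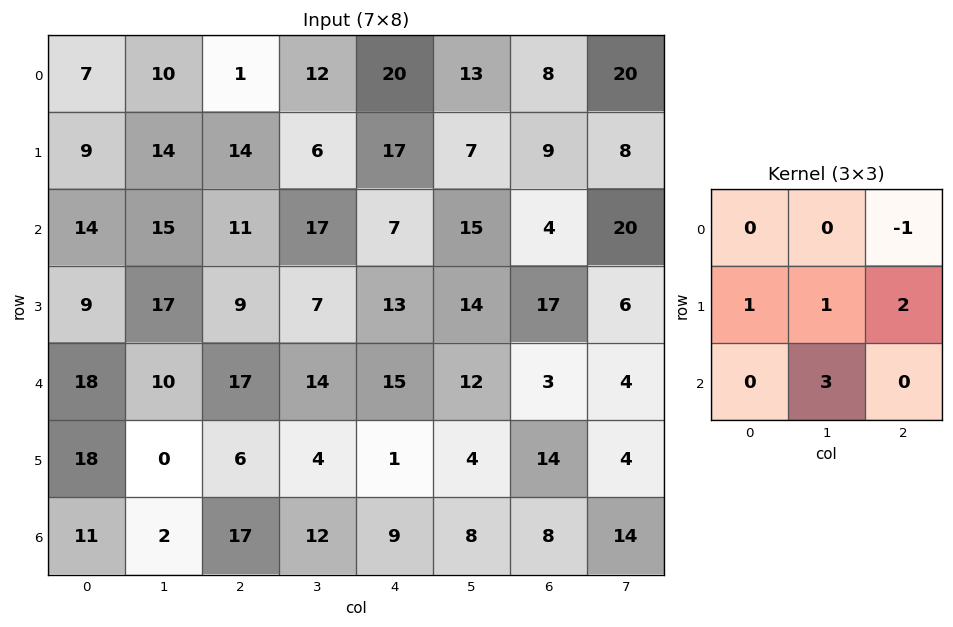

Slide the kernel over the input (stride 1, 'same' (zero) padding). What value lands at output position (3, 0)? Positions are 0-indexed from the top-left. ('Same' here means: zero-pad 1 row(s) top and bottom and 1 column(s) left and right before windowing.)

The receptive field on the zero-padded input at this output position is [0 14 15 / 0 9 17 / 0 18 10]. Elementwise product with the kernel and sum: 15·-1 + 0·1 + 9·1 + 17·2 + 18·3.

82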